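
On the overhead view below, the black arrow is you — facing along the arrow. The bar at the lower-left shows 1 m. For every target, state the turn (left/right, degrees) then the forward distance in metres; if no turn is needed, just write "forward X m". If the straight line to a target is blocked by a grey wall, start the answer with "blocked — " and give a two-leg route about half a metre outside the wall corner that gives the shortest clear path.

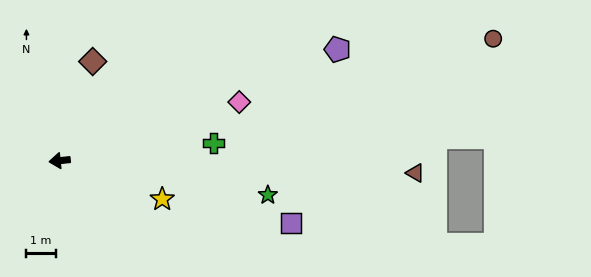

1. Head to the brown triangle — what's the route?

turn left 172°, forward 12.2 m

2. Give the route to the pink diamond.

turn right 168°, forward 6.5 m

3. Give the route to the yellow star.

turn left 154°, forward 3.8 m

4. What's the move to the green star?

turn left 165°, forward 7.2 m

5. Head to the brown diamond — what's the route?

turn right 114°, forward 3.6 m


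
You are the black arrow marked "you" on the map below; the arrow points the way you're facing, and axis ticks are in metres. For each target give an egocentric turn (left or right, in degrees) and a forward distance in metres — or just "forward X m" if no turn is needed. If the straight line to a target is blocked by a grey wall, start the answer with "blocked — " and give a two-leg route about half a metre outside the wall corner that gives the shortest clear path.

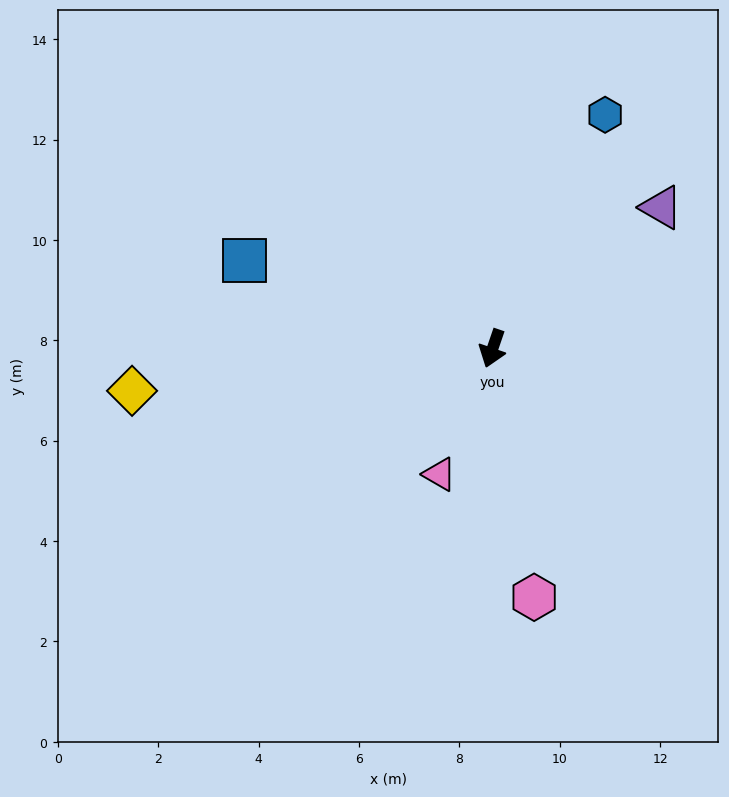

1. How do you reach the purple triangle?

turn left 149°, forward 4.4 m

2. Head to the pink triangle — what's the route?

turn right 4°, forward 2.7 m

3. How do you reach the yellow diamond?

turn right 64°, forward 7.2 m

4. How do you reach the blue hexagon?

turn left 173°, forward 5.2 m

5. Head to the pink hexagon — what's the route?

turn left 28°, forward 5.0 m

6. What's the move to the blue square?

turn right 91°, forward 5.2 m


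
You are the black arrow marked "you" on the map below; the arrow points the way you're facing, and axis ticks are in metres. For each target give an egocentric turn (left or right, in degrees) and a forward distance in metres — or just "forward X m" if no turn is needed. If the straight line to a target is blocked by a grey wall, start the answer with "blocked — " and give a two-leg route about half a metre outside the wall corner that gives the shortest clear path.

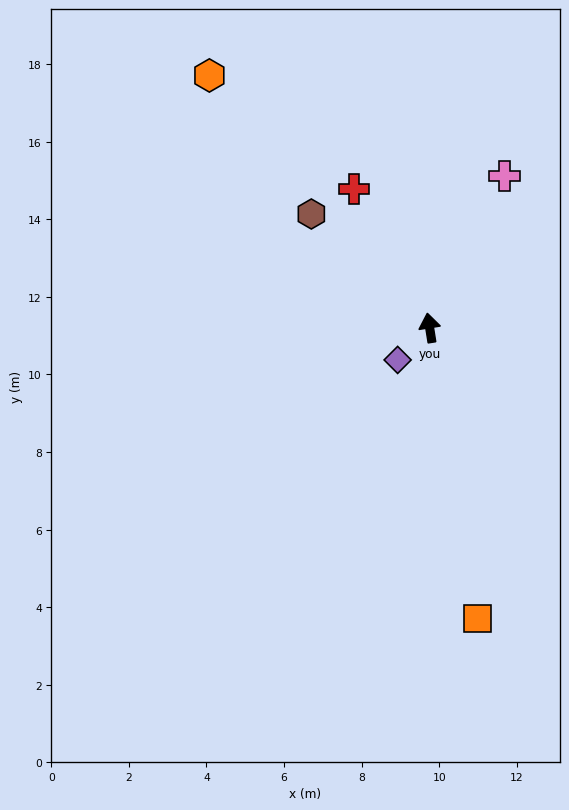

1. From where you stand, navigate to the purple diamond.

turn left 126°, forward 1.2 m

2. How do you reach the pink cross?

turn right 35°, forward 4.4 m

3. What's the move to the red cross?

turn left 19°, forward 4.1 m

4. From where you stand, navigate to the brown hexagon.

turn left 37°, forward 4.2 m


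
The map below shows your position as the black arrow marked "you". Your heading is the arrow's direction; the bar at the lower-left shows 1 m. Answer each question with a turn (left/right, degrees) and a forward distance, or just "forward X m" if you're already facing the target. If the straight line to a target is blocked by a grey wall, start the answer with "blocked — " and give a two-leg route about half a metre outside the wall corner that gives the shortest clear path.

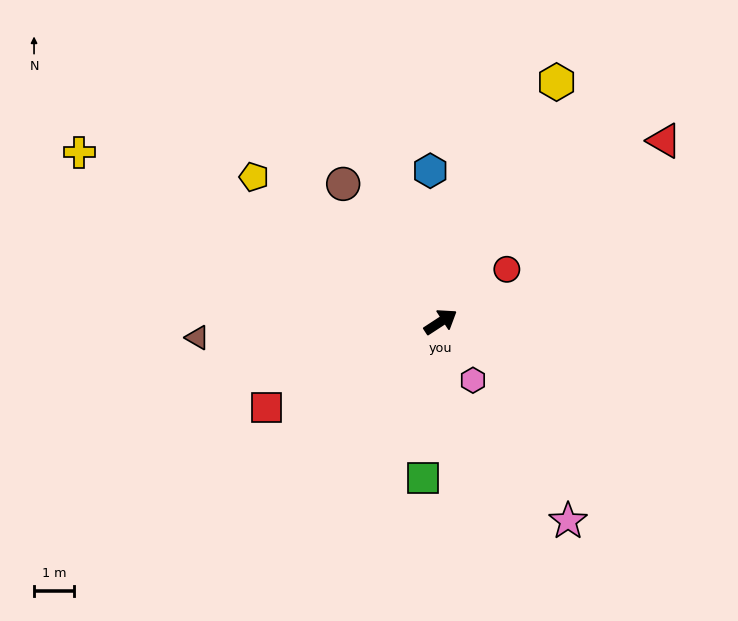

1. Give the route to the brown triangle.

turn left 151°, forward 6.1 m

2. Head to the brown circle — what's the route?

turn left 92°, forward 4.2 m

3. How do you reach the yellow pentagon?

turn left 109°, forward 5.9 m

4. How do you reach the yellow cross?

turn left 122°, forward 10.0 m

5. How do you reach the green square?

turn right 130°, forward 3.9 m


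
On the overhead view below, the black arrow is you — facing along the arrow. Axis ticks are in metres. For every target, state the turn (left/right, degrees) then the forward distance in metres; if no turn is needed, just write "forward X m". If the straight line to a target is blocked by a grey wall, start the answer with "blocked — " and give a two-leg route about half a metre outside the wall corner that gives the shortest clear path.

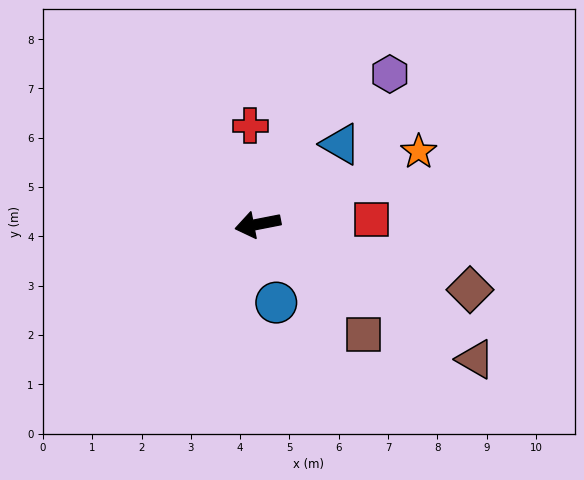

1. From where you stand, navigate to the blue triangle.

turn right 147°, forward 2.3 m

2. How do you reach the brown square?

turn left 123°, forward 3.1 m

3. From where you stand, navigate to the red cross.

turn right 97°, forward 2.0 m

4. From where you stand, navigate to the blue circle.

turn left 92°, forward 1.6 m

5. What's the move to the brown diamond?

turn left 152°, forward 4.5 m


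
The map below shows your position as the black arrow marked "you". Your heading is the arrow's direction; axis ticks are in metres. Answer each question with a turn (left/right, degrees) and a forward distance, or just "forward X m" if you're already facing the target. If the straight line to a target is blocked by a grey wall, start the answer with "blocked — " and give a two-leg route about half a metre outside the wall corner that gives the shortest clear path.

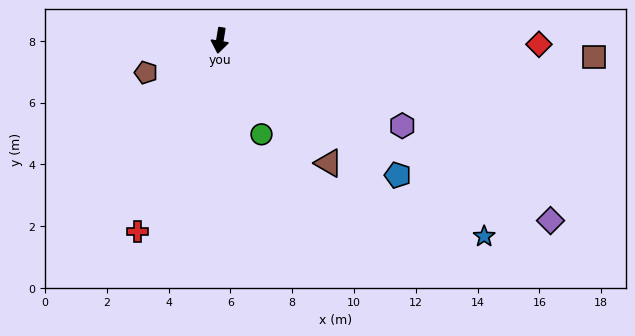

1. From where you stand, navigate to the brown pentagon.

turn right 57°, forward 2.6 m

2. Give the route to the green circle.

turn left 33°, forward 3.3 m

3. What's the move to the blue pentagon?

turn left 62°, forward 7.2 m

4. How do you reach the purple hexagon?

turn left 74°, forward 6.5 m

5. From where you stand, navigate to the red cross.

turn right 14°, forward 6.7 m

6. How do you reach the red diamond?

turn left 98°, forward 10.3 m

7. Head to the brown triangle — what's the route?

turn left 51°, forward 5.3 m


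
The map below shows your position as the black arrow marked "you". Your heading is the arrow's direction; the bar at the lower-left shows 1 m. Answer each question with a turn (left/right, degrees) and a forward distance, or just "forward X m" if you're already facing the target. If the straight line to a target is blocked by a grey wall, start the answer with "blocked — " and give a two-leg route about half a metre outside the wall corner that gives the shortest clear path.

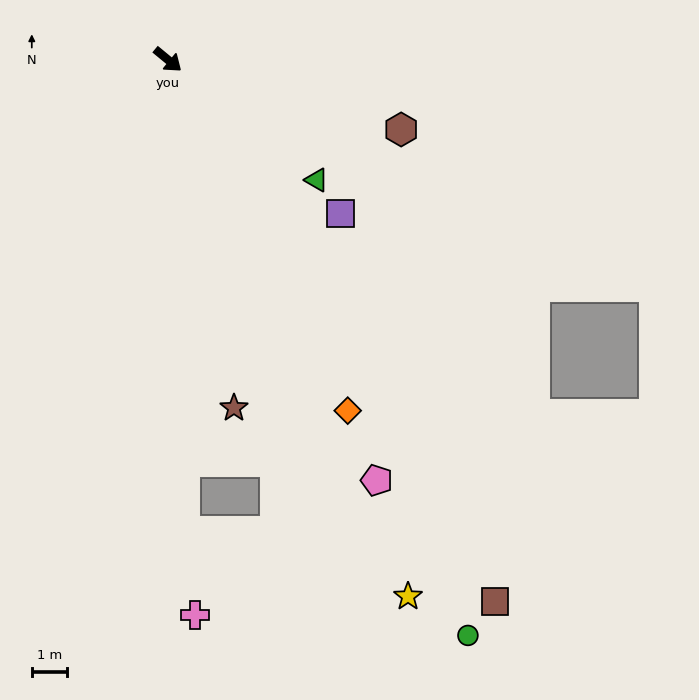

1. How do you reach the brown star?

turn right 40°, forward 10.0 m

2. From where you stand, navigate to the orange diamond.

turn right 23°, forward 11.1 m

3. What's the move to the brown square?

turn right 19°, forward 17.8 m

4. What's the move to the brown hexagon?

turn left 23°, forward 6.8 m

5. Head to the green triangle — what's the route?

forward 5.4 m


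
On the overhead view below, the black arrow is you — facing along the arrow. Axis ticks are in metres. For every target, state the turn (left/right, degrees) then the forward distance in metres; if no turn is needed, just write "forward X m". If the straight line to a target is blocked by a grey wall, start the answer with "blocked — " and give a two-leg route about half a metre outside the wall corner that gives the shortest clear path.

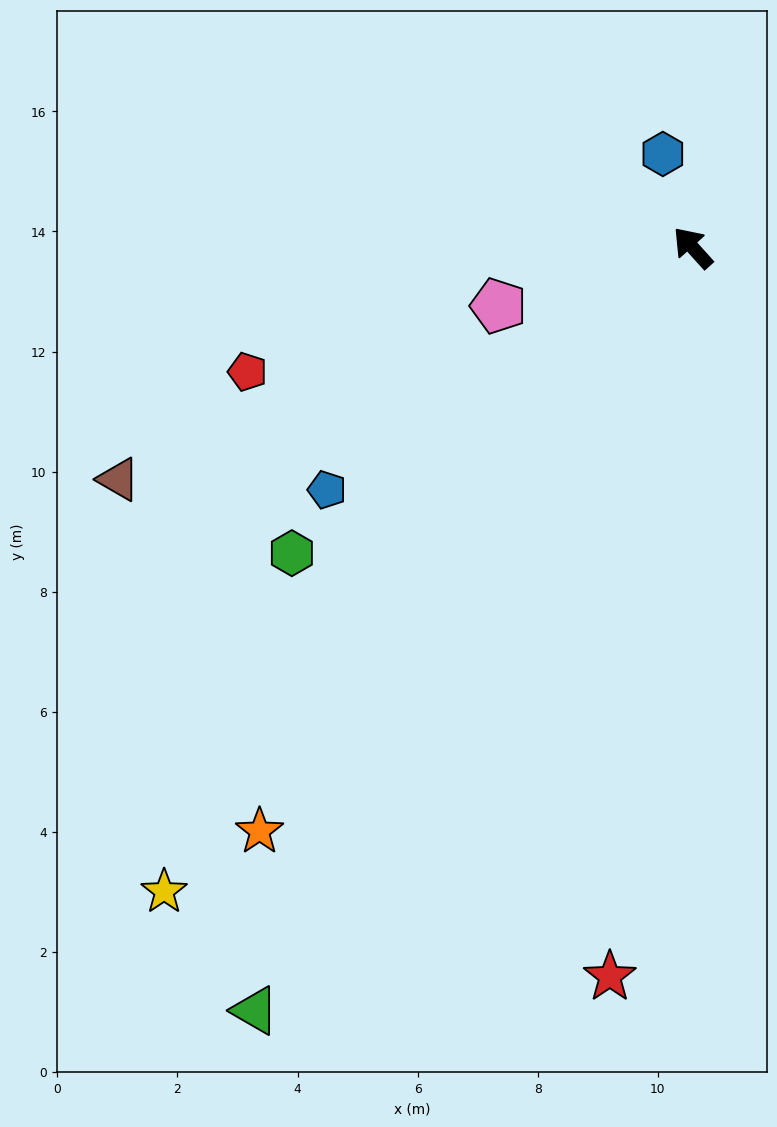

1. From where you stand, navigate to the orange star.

turn left 101°, forward 12.1 m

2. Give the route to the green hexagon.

turn left 85°, forward 8.4 m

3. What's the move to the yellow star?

turn left 99°, forward 13.9 m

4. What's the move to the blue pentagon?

turn left 82°, forward 7.3 m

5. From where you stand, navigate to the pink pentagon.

turn left 65°, forward 3.4 m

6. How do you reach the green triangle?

turn left 108°, forward 14.6 m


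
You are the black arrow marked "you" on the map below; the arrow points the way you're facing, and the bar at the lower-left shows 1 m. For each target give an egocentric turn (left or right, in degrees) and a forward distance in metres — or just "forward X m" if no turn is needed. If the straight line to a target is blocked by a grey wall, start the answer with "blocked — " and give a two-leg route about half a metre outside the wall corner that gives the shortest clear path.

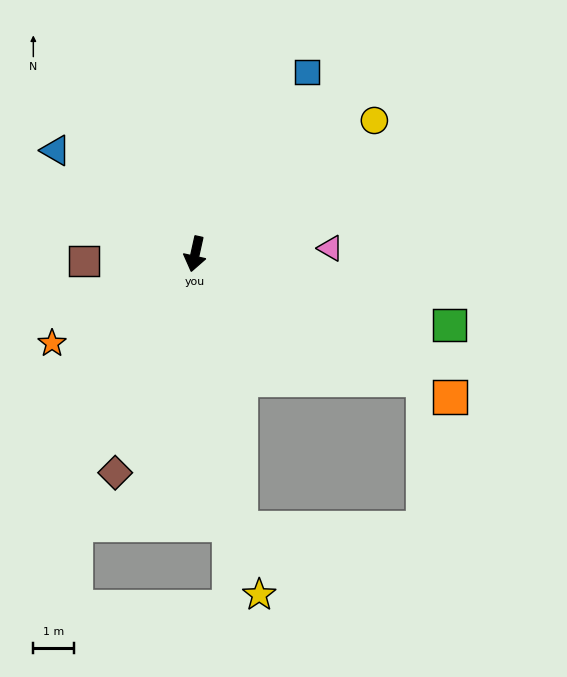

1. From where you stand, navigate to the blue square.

turn left 161°, forward 5.2 m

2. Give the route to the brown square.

turn right 74°, forward 2.7 m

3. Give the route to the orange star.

turn right 46°, forward 4.1 m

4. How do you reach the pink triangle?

turn left 105°, forward 3.3 m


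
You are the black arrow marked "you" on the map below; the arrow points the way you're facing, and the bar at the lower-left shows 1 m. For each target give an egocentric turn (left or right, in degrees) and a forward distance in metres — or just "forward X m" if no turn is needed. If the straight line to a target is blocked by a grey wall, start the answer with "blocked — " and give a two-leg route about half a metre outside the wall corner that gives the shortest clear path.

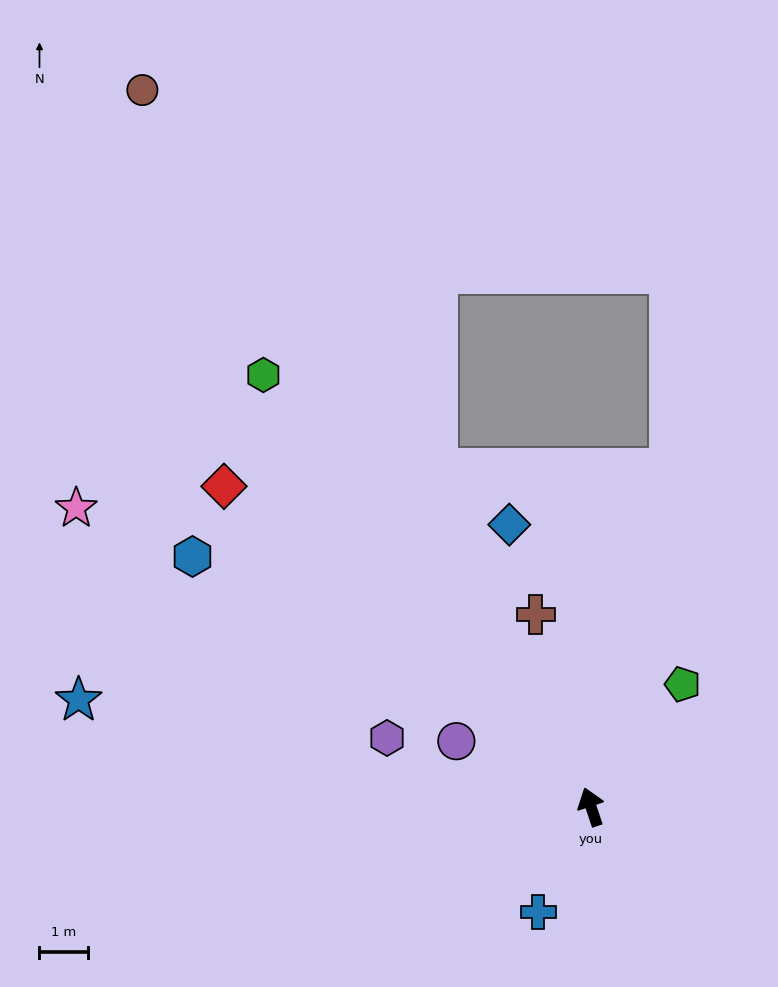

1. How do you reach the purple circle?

turn left 46°, forward 3.1 m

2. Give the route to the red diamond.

turn left 30°, forward 10.1 m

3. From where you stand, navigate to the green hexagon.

turn left 19°, forward 11.2 m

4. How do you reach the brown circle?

turn left 14°, forward 17.4 m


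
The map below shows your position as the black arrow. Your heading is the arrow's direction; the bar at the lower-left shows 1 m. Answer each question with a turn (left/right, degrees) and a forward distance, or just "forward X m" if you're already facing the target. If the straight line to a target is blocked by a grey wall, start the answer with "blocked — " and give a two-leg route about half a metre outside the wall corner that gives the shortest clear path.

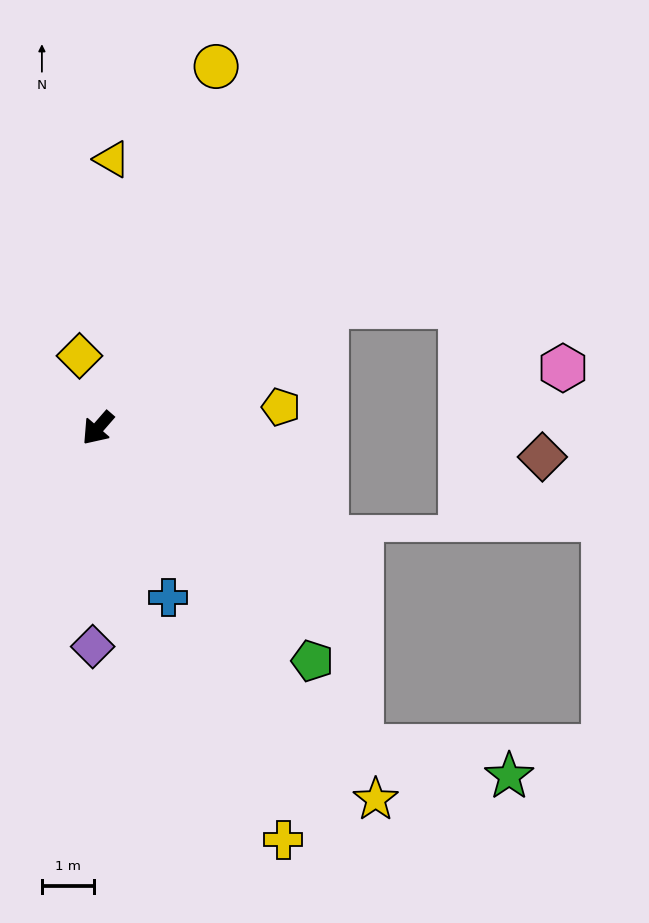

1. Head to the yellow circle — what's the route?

turn right 157°, forward 7.3 m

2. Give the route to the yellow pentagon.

turn left 138°, forward 3.6 m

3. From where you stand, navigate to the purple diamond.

turn left 40°, forward 4.2 m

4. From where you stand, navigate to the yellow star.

turn left 78°, forward 8.9 m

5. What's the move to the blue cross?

turn left 64°, forward 3.5 m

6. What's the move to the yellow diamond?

turn right 125°, forward 1.4 m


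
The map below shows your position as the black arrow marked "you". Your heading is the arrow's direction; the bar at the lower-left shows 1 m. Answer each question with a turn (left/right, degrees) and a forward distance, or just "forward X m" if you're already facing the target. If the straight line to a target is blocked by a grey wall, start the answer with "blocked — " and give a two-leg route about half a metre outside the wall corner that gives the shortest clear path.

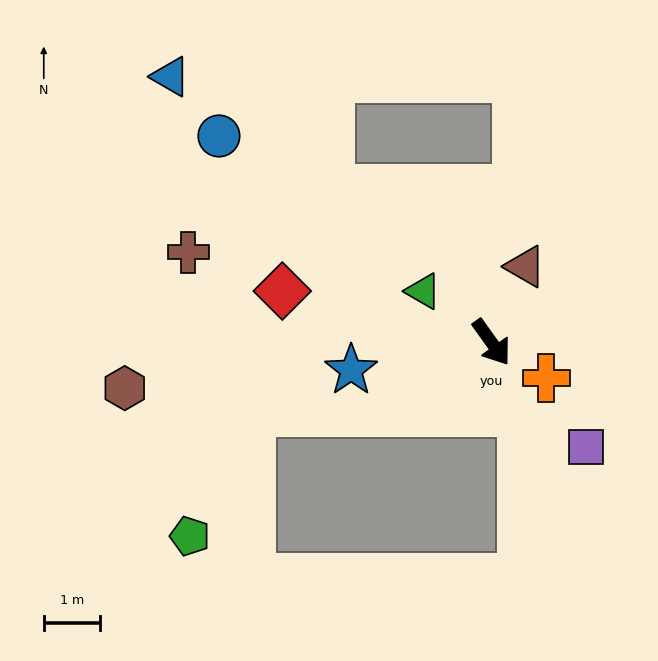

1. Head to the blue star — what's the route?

turn right 114°, forward 2.6 m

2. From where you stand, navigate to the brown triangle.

turn left 120°, forward 1.5 m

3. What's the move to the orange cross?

turn left 21°, forward 1.2 m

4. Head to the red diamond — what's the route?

turn right 139°, forward 3.8 m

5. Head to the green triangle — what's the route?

turn right 162°, forward 1.5 m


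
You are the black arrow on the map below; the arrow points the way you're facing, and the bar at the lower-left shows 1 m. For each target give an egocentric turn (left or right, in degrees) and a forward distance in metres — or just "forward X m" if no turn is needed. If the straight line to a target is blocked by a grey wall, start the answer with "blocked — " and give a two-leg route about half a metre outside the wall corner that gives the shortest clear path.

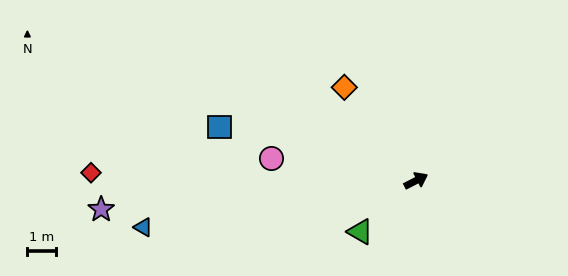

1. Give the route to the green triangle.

turn right 165°, forward 2.7 m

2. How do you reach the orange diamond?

turn left 100°, forward 4.2 m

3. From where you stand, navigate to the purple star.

turn left 158°, forward 11.2 m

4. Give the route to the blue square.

turn left 137°, forward 7.2 m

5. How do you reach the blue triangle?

turn left 162°, forward 9.8 m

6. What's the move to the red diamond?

turn left 151°, forward 11.5 m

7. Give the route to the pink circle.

turn left 144°, forward 5.2 m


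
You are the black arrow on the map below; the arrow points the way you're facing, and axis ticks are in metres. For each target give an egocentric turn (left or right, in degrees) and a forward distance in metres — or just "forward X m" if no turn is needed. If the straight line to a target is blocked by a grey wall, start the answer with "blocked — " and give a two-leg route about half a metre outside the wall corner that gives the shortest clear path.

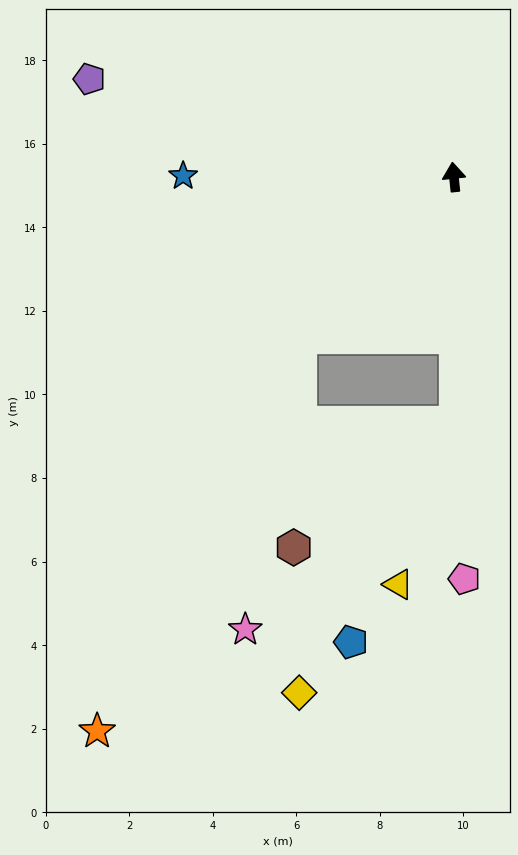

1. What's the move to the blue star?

turn left 84°, forward 6.5 m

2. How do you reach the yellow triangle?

blocked — turn left 175°, forward 5.9 m, then turn right 21°, forward 4.1 m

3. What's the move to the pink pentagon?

turn left 176°, forward 9.6 m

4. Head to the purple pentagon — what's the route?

turn left 69°, forward 9.0 m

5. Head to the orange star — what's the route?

blocked — turn left 130°, forward 5.3 m, then turn left 17°, forward 10.6 m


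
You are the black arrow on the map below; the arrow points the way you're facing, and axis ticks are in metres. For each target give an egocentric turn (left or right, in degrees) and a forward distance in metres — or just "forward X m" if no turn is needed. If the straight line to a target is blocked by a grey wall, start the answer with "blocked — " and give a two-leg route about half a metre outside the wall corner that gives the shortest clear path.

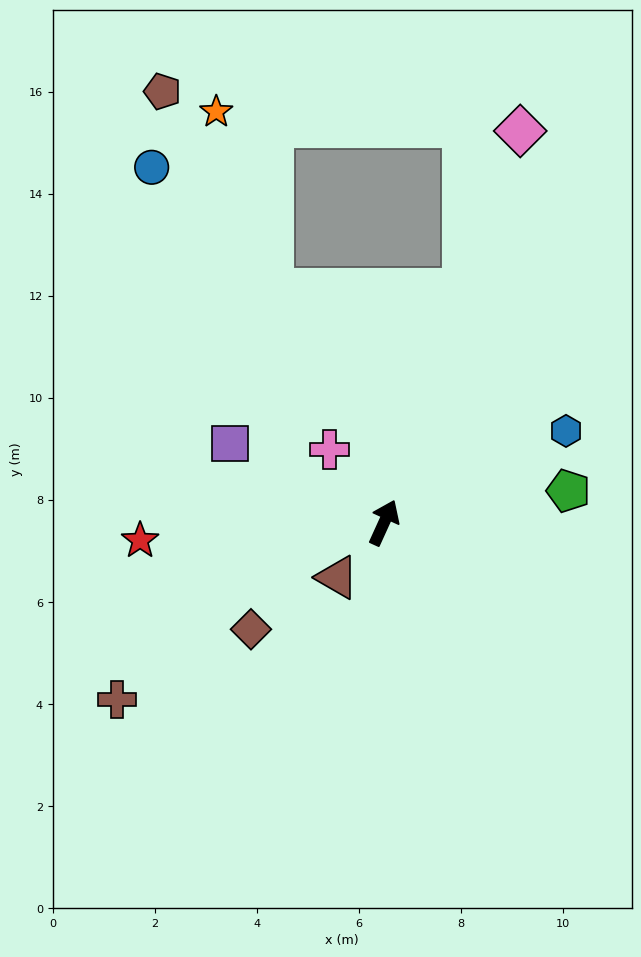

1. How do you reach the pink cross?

turn left 61°, forward 1.8 m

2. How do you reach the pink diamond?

turn left 5°, forward 8.1 m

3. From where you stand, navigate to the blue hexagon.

turn right 39°, forward 4.0 m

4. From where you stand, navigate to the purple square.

turn left 87°, forward 3.4 m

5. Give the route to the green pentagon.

turn right 56°, forward 3.7 m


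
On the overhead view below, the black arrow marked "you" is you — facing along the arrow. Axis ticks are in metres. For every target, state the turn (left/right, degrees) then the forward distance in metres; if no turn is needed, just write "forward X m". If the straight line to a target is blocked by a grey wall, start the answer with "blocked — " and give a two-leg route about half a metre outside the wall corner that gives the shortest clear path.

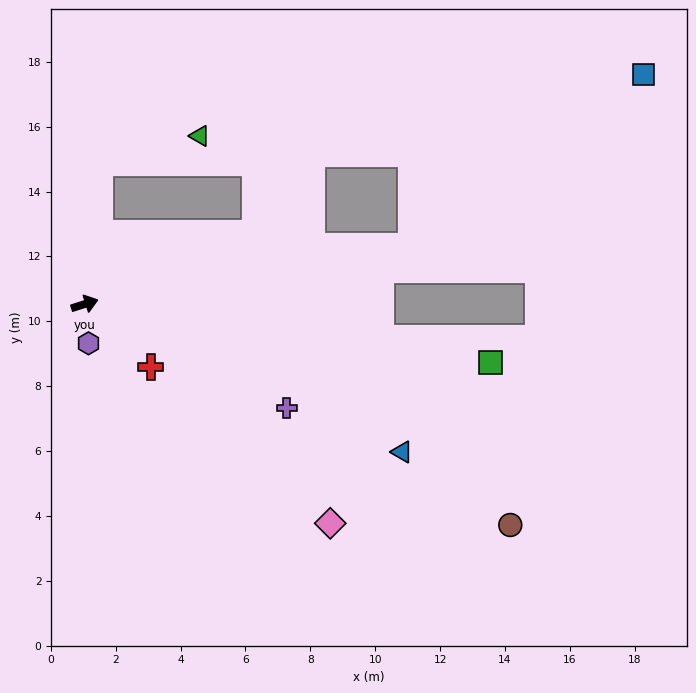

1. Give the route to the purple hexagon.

turn right 102°, forward 1.2 m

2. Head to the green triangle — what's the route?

blocked — turn left 66°, forward 4.4 m, then turn right 69°, forward 3.2 m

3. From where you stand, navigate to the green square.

turn right 26°, forward 12.6 m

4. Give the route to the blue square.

blocked — turn right 8°, forward 10.2 m, then turn left 27°, forward 8.9 m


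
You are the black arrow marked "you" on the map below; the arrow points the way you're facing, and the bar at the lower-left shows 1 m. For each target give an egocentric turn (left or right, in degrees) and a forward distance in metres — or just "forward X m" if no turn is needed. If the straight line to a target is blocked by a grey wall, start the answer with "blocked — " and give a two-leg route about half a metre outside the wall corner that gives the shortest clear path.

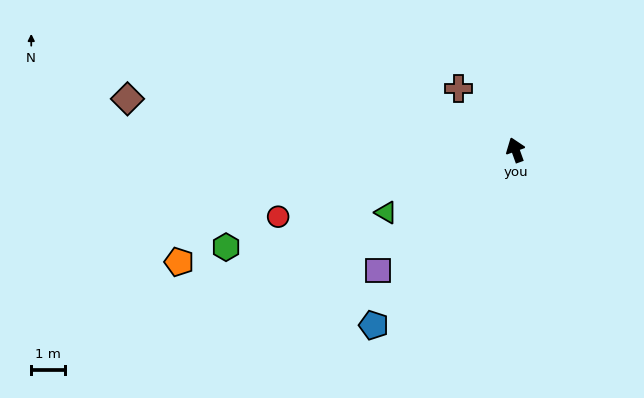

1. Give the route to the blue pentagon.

turn left 121°, forward 6.6 m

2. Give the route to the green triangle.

turn left 96°, forward 4.2 m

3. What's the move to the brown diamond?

turn left 63°, forward 11.4 m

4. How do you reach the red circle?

turn left 86°, forward 7.2 m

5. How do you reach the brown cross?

turn left 23°, forward 2.4 m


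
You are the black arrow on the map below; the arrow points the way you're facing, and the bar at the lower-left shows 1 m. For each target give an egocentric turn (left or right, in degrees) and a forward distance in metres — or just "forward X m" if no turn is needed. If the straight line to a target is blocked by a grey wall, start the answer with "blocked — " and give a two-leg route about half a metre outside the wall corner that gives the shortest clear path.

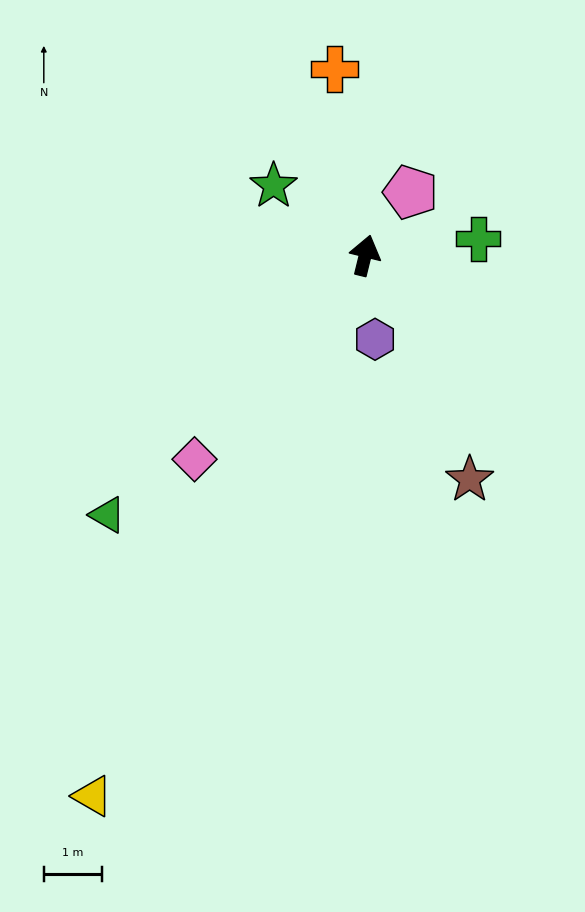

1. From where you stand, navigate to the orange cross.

turn left 23°, forward 3.2 m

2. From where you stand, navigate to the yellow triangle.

turn left 167°, forward 10.4 m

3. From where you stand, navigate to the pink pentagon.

turn right 22°, forward 1.3 m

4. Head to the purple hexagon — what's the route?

turn right 160°, forward 1.5 m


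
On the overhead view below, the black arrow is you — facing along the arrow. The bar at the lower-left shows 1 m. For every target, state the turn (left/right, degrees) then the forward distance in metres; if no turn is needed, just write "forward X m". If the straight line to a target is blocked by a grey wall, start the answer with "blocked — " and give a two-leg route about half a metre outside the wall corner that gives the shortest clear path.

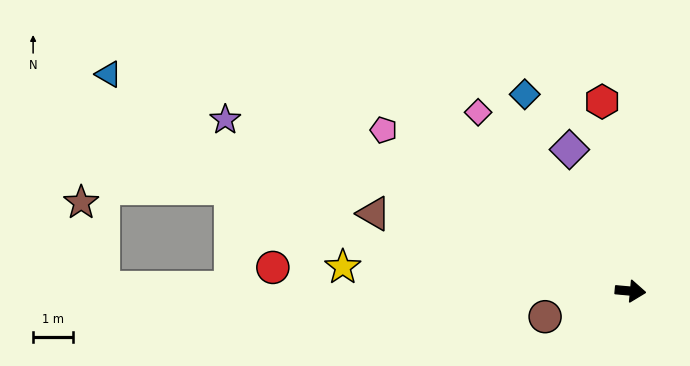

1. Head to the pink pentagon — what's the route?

turn left 152°, forward 7.4 m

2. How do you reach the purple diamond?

turn left 119°, forward 3.9 m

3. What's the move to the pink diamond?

turn left 136°, forward 5.9 m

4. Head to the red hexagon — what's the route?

turn left 104°, forward 4.8 m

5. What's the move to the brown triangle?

turn left 168°, forward 6.7 m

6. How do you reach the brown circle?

turn right 158°, forward 2.2 m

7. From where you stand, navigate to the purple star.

turn left 162°, forward 11.0 m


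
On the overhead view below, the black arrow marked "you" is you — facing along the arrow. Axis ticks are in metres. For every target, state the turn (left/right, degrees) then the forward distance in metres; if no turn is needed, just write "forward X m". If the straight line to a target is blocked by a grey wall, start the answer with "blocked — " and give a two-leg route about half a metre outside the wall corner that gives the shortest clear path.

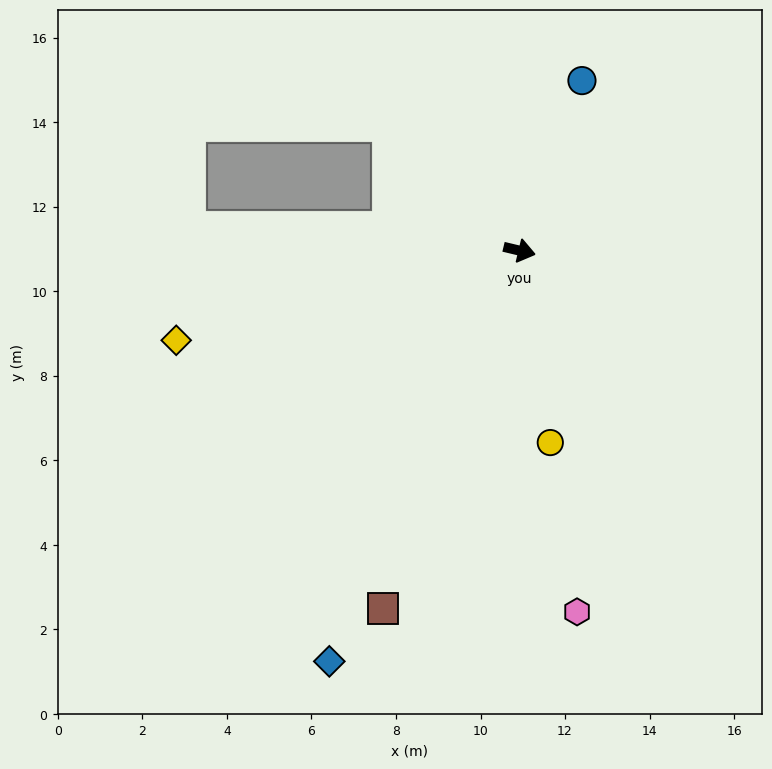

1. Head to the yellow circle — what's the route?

turn right 67°, forward 4.6 m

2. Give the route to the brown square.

turn right 97°, forward 9.1 m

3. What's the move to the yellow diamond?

turn right 152°, forward 8.4 m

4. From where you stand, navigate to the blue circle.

turn left 83°, forward 4.3 m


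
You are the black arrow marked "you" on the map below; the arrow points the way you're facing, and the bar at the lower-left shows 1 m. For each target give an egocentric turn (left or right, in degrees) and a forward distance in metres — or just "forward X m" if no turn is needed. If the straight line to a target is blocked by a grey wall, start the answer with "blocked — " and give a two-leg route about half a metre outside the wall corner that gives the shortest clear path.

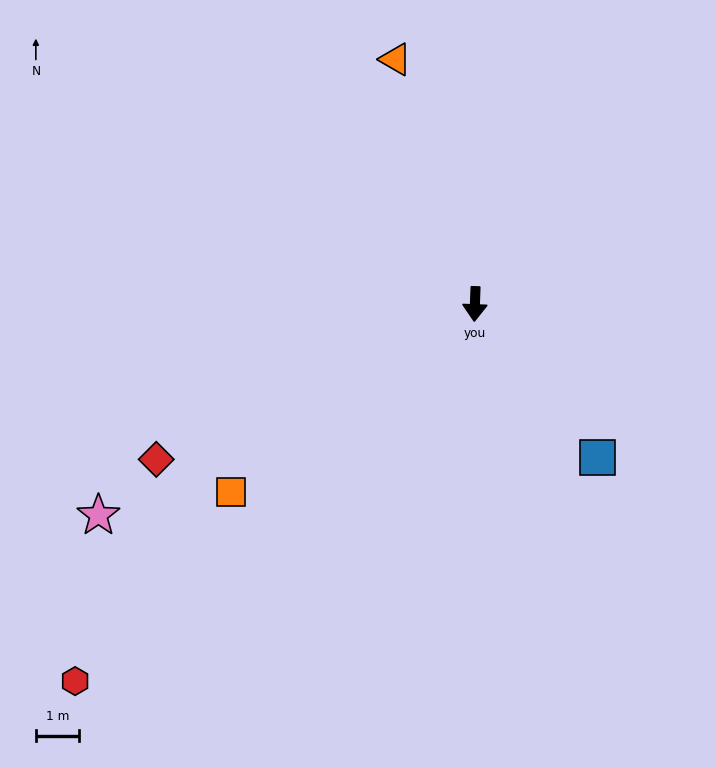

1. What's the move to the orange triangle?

turn right 160°, forward 5.9 m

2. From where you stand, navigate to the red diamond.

turn right 62°, forward 8.1 m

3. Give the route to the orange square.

turn right 50°, forward 7.1 m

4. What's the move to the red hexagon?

turn right 45°, forward 12.6 m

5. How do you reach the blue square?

turn left 41°, forward 4.5 m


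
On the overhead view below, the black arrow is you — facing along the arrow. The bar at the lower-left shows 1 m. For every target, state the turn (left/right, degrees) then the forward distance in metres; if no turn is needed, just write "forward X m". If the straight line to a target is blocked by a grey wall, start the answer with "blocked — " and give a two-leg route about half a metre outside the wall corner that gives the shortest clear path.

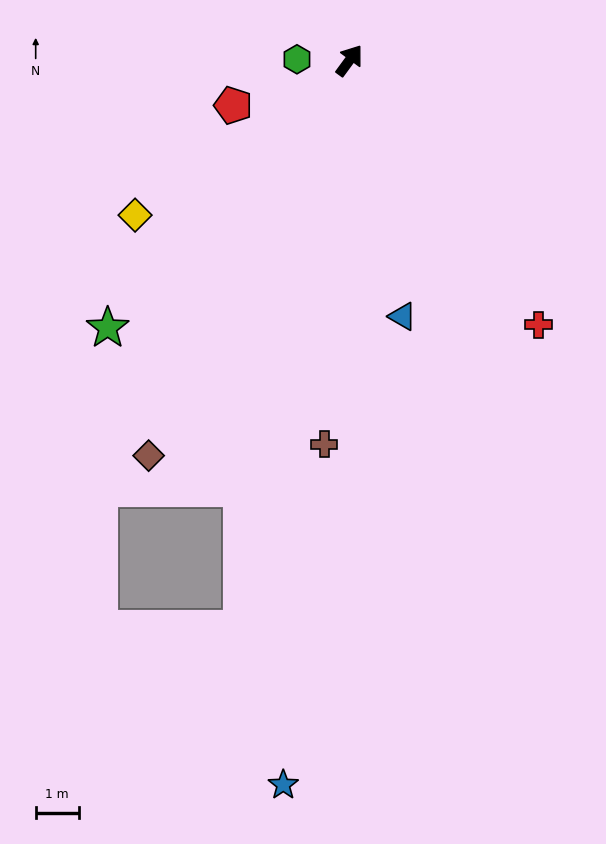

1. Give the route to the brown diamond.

turn right 171°, forward 10.3 m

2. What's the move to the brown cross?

turn right 148°, forward 8.9 m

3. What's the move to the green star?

turn left 174°, forward 8.4 m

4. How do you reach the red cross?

turn right 108°, forward 7.5 m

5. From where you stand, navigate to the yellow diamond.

turn left 162°, forward 6.1 m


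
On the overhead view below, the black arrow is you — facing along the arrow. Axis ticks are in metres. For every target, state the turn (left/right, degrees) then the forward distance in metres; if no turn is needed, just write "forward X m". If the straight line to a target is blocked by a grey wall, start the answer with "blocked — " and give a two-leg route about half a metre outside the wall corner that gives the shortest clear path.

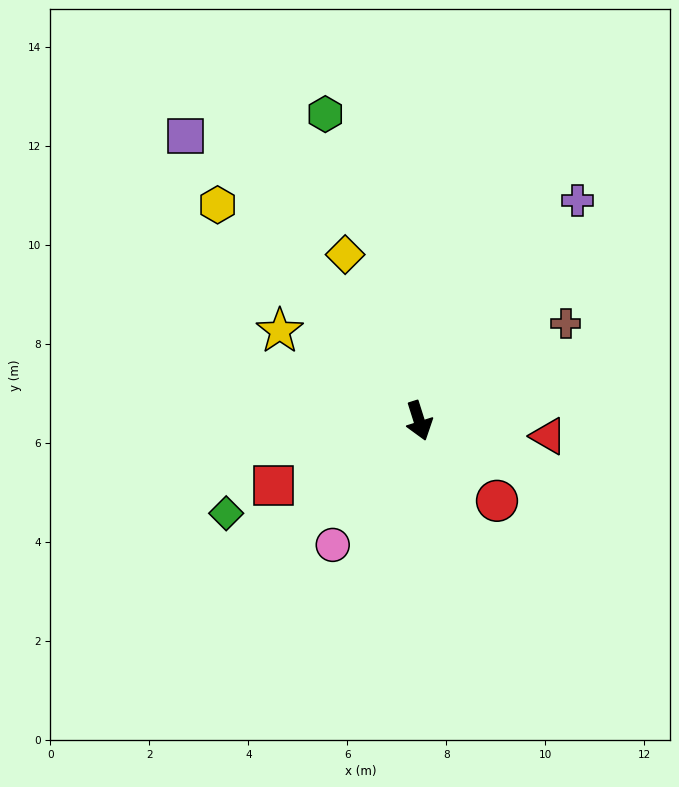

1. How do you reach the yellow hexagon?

turn right 155°, forward 6.0 m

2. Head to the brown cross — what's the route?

turn left 106°, forward 3.6 m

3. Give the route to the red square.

turn right 83°, forward 3.2 m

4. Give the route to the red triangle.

turn left 66°, forward 2.6 m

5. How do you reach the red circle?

turn left 27°, forward 2.3 m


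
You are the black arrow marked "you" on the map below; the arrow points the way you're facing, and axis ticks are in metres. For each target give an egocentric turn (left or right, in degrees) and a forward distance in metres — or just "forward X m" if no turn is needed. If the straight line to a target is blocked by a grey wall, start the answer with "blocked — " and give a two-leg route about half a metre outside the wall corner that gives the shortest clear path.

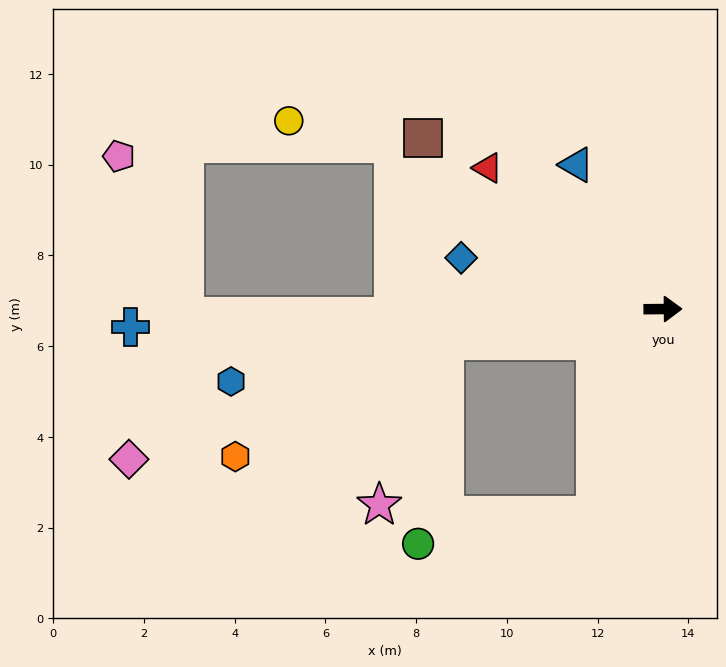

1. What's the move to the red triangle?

turn left 141°, forward 5.0 m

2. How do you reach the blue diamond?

turn left 165°, forward 4.6 m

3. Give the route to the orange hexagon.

blocked — turn right 172°, forward 4.9 m, then turn left 21°, forward 5.3 m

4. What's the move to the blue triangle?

turn left 120°, forward 3.7 m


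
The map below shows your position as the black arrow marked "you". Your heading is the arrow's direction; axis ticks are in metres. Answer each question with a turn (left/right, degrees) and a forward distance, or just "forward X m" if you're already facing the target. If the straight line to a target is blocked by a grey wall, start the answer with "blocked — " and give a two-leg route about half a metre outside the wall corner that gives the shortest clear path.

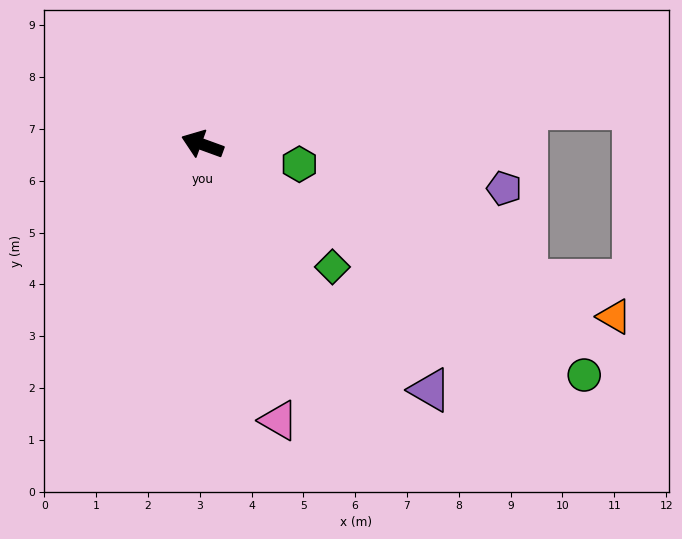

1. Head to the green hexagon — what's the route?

turn right 172°, forward 1.9 m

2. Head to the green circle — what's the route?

turn left 169°, forward 8.6 m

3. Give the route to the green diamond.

turn left 157°, forward 3.4 m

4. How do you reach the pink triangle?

turn left 125°, forward 5.5 m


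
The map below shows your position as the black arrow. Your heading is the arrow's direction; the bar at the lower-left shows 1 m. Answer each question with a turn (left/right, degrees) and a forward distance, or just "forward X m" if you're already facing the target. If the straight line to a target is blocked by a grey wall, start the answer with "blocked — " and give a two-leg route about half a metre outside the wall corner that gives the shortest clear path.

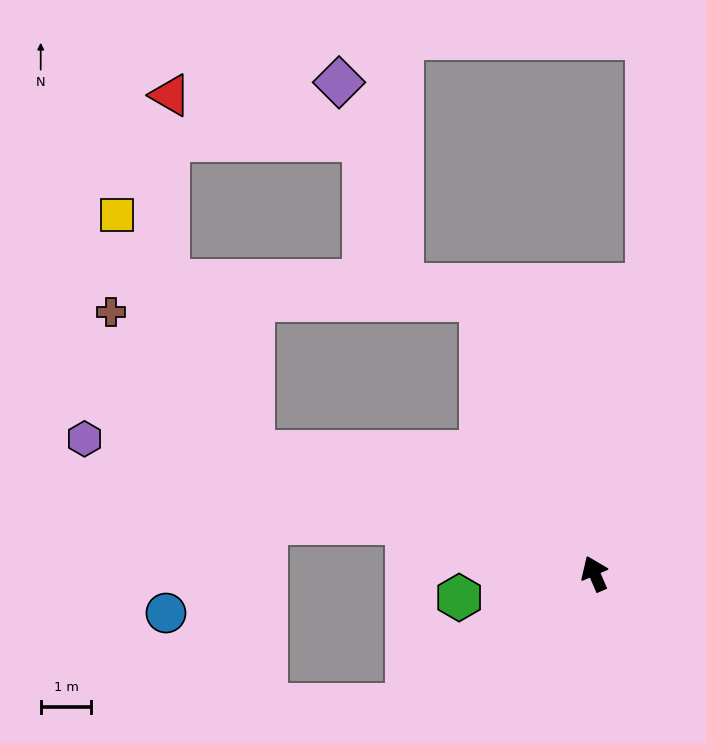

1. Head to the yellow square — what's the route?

blocked — turn left 47°, forward 7.2 m, then turn right 40°, forward 5.4 m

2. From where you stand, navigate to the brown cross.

blocked — turn left 47°, forward 7.2 m, then turn right 25°, forward 3.9 m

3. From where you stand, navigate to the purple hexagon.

turn left 52°, forward 10.4 m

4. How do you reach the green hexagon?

turn left 77°, forward 2.7 m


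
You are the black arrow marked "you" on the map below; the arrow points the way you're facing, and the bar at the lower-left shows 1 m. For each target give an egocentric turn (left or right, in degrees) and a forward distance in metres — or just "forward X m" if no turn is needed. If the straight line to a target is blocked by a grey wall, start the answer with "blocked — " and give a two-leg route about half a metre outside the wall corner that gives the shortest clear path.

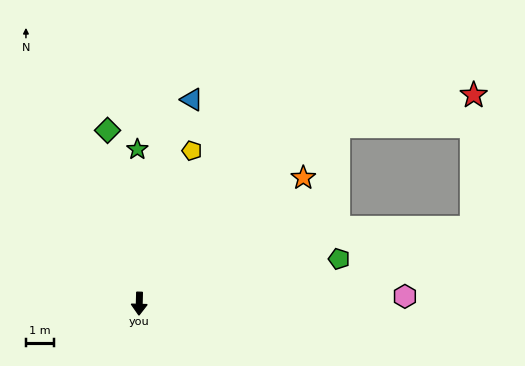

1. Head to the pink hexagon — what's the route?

turn left 93°, forward 9.4 m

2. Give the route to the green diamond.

turn right 168°, forward 6.2 m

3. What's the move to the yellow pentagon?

turn left 163°, forward 5.7 m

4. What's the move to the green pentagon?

turn left 104°, forward 7.2 m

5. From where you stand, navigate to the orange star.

turn left 129°, forward 7.3 m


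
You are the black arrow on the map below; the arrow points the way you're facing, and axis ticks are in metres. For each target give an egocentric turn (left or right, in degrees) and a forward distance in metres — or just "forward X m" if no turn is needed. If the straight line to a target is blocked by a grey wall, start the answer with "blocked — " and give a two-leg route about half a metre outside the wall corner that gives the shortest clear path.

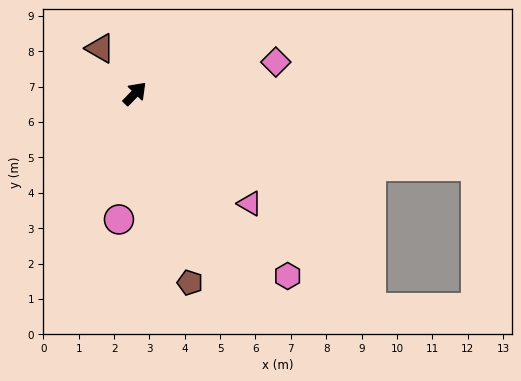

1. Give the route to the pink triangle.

turn right 90°, forward 4.5 m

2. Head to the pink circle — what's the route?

turn right 143°, forward 3.6 m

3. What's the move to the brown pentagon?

turn right 120°, forward 5.6 m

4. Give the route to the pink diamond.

turn right 33°, forward 4.1 m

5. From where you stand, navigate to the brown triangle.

turn left 82°, forward 1.6 m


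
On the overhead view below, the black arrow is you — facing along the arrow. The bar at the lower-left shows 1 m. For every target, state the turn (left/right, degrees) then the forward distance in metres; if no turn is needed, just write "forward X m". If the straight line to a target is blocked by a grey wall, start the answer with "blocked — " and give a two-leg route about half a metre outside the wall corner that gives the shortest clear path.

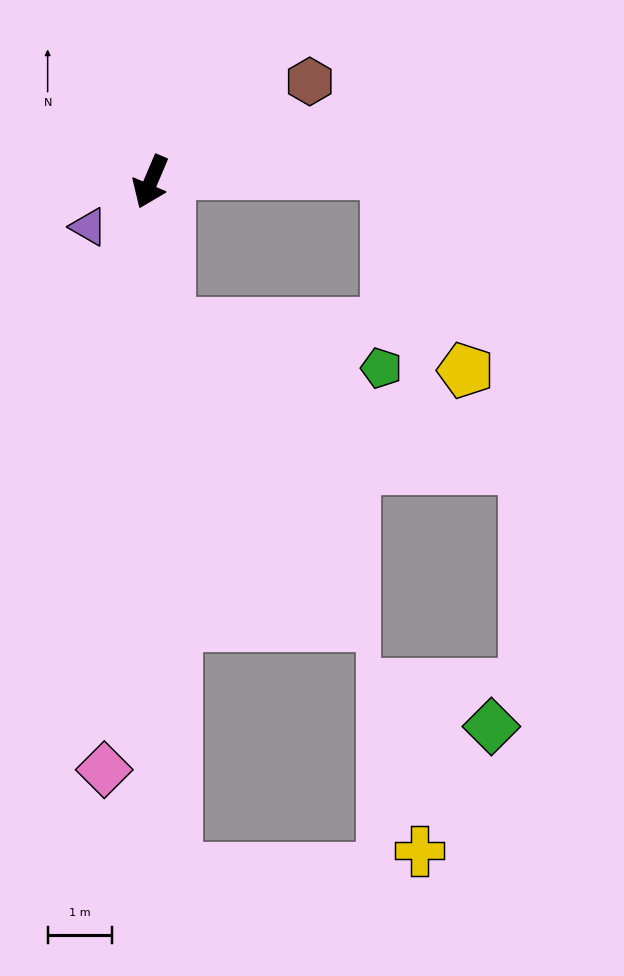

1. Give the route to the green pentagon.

blocked — turn left 30°, forward 2.2 m, then turn left 72°, forward 3.4 m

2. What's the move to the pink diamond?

turn left 19°, forward 9.2 m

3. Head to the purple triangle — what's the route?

turn right 31°, forward 1.2 m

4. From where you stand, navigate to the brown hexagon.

turn left 145°, forward 2.9 m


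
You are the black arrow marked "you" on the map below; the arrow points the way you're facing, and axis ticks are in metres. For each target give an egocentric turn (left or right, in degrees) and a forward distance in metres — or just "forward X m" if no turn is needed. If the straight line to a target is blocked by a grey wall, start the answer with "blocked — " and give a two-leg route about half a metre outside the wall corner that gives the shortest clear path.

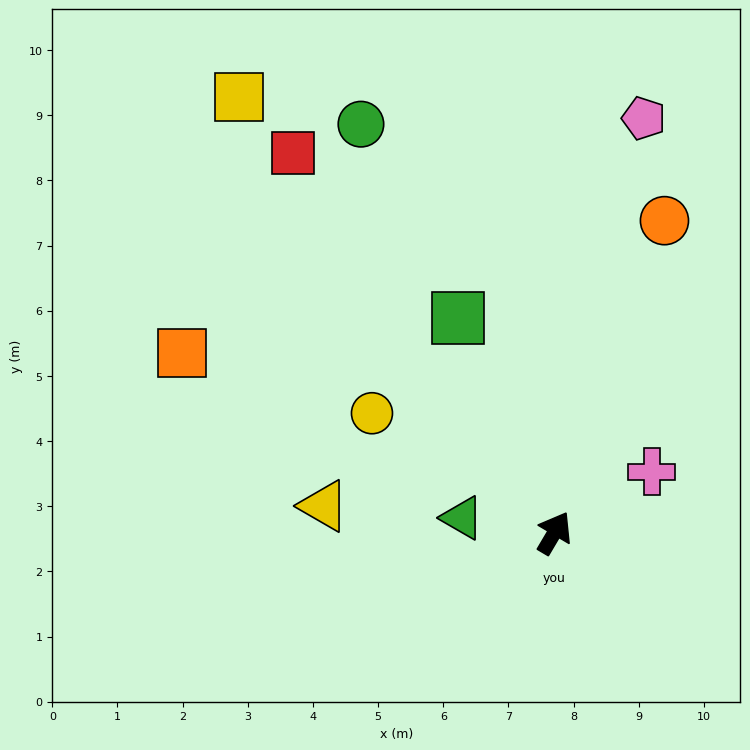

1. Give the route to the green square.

turn left 55°, forward 3.6 m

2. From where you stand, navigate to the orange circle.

turn left 11°, forward 5.1 m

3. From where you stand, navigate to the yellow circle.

turn left 87°, forward 3.3 m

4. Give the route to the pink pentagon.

turn left 18°, forward 6.5 m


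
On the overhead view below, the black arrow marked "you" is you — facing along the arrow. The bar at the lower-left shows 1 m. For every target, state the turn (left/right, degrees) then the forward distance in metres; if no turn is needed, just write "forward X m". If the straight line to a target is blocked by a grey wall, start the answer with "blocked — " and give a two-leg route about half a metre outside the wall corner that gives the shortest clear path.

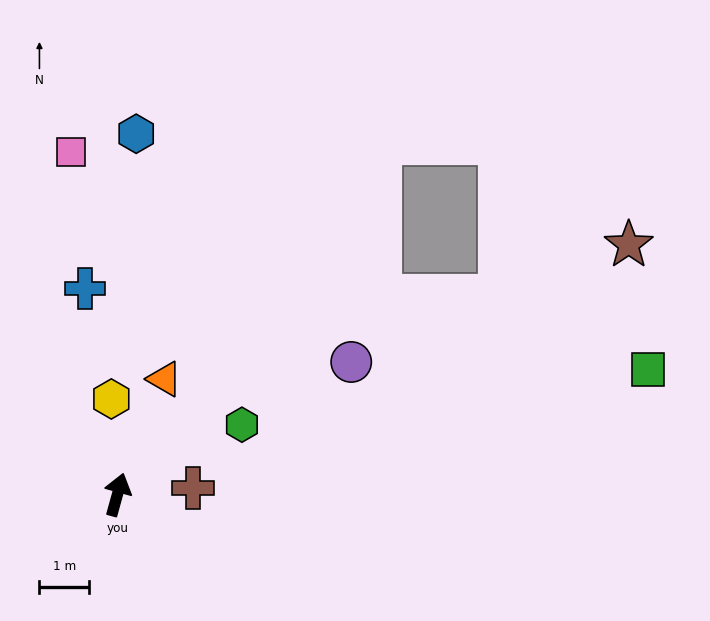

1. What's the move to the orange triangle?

turn right 7°, forward 2.5 m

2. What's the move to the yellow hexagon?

turn left 19°, forward 1.9 m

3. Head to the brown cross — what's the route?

turn right 69°, forward 1.5 m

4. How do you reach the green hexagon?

turn right 45°, forward 2.9 m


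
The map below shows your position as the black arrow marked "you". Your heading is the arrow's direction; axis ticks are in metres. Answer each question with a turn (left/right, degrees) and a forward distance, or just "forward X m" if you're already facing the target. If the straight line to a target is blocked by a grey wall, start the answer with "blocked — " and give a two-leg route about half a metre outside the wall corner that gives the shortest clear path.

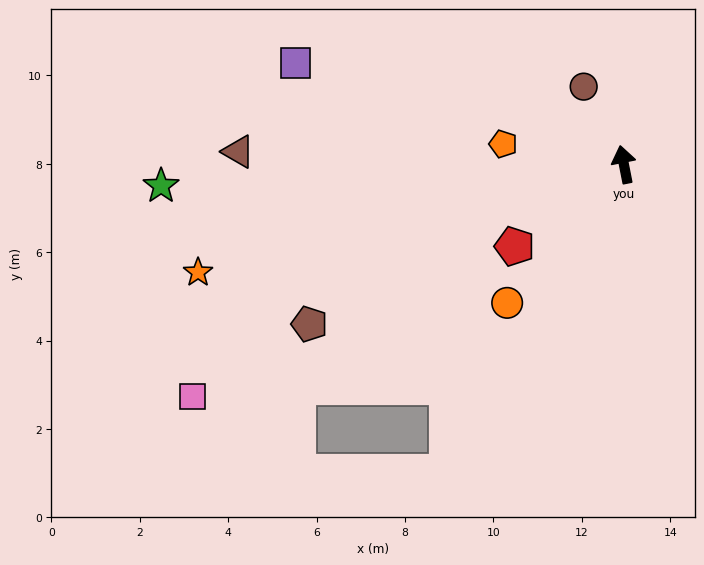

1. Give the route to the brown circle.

turn left 16°, forward 2.0 m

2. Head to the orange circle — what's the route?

turn left 129°, forward 4.1 m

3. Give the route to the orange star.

turn left 93°, forward 9.9 m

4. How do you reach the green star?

turn left 82°, forward 10.5 m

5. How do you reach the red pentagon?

turn left 116°, forward 3.1 m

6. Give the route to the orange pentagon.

turn left 69°, forward 2.8 m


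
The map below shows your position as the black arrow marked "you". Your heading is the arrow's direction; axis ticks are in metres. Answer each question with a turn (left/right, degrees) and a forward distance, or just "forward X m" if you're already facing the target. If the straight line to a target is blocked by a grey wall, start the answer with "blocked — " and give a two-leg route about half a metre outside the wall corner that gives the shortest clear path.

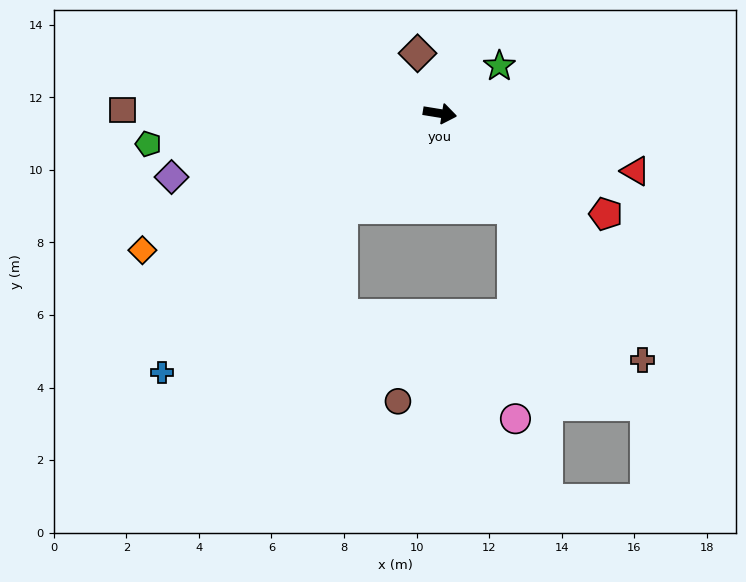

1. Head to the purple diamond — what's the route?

turn right 157°, forward 7.6 m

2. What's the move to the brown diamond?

turn left 120°, forward 1.8 m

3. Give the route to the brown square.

turn right 171°, forward 8.7 m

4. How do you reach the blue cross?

turn right 128°, forward 10.5 m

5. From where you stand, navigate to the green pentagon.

turn right 165°, forward 8.1 m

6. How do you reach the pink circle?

blocked — turn right 44°, forward 3.3 m, then turn right 36°, forward 5.8 m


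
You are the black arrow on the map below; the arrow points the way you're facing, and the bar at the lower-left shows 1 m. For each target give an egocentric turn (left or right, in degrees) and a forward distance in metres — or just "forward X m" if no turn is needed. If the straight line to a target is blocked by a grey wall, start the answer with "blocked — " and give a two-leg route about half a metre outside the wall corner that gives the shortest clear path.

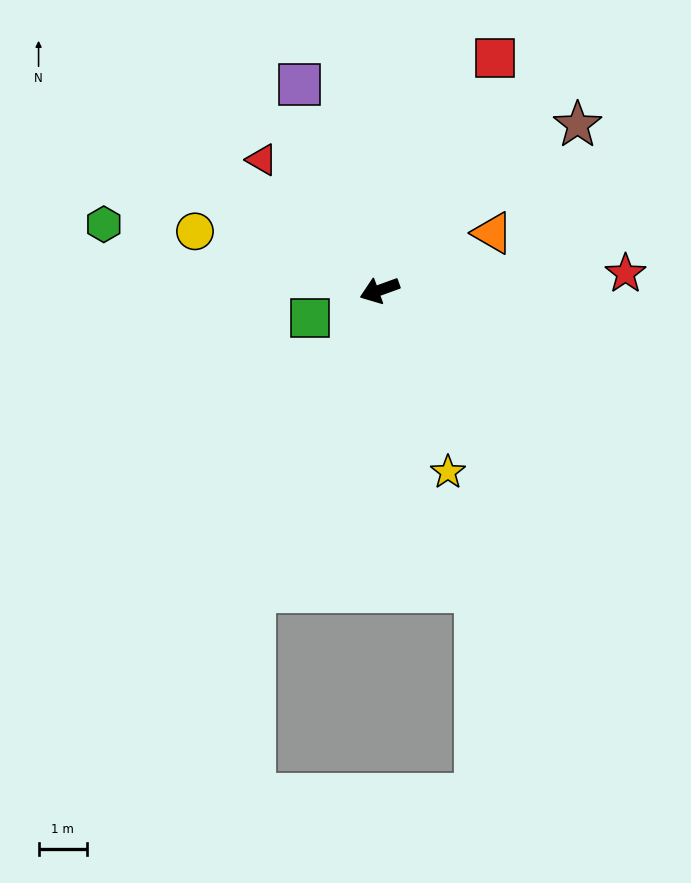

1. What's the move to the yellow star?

turn left 91°, forward 4.0 m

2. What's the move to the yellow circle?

turn right 38°, forward 4.0 m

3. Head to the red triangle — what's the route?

turn right 68°, forward 3.6 m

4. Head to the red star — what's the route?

turn left 164°, forward 5.1 m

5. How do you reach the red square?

turn right 136°, forward 5.4 m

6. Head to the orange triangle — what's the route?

turn right 173°, forward 2.6 m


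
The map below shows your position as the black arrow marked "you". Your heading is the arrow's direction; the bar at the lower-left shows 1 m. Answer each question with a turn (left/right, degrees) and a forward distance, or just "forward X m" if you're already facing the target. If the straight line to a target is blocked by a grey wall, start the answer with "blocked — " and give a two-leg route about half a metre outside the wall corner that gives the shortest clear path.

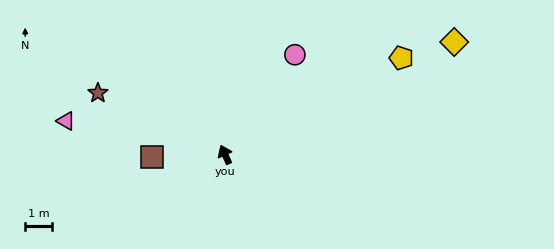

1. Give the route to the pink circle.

turn right 59°, forward 4.5 m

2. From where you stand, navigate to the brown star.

turn left 40°, forward 5.2 m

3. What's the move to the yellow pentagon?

turn right 85°, forward 7.5 m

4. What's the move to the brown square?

turn left 68°, forward 2.7 m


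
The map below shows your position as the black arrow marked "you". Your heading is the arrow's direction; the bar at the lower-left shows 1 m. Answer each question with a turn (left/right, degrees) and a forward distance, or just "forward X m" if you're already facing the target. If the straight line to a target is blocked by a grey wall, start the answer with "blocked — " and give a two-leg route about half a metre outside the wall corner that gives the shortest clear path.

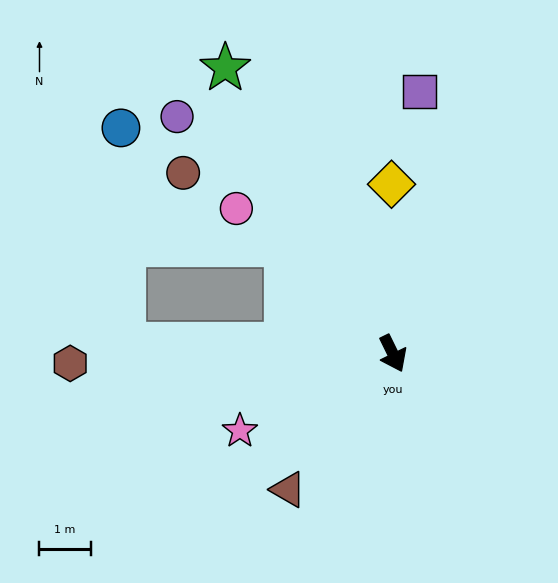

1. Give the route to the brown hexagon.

turn right 114°, forward 6.3 m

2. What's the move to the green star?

turn right 176°, forward 6.5 m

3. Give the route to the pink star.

turn right 89°, forward 3.4 m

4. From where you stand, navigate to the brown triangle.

turn right 64°, forward 3.4 m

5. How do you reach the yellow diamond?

turn left 154°, forward 3.3 m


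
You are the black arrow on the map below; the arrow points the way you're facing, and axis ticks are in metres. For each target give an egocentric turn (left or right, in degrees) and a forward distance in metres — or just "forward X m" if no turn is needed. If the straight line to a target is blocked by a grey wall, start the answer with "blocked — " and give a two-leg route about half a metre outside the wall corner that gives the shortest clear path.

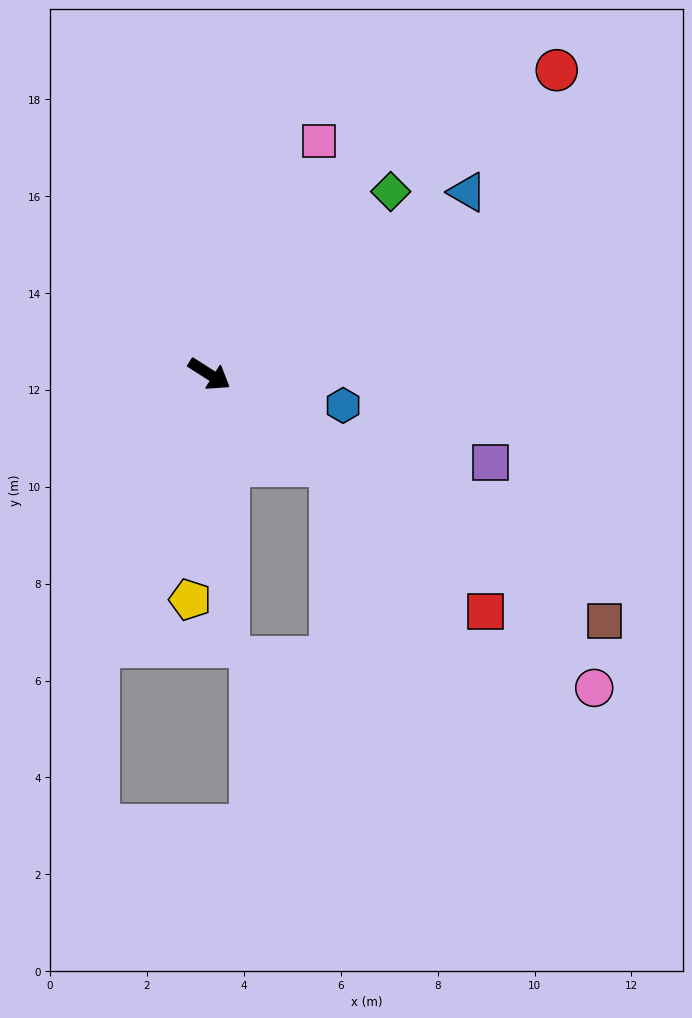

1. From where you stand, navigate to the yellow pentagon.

turn right 62°, forward 4.7 m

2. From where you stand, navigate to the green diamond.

turn left 78°, forward 5.3 m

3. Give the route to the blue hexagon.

turn left 19°, forward 2.8 m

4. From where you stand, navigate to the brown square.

forward 9.6 m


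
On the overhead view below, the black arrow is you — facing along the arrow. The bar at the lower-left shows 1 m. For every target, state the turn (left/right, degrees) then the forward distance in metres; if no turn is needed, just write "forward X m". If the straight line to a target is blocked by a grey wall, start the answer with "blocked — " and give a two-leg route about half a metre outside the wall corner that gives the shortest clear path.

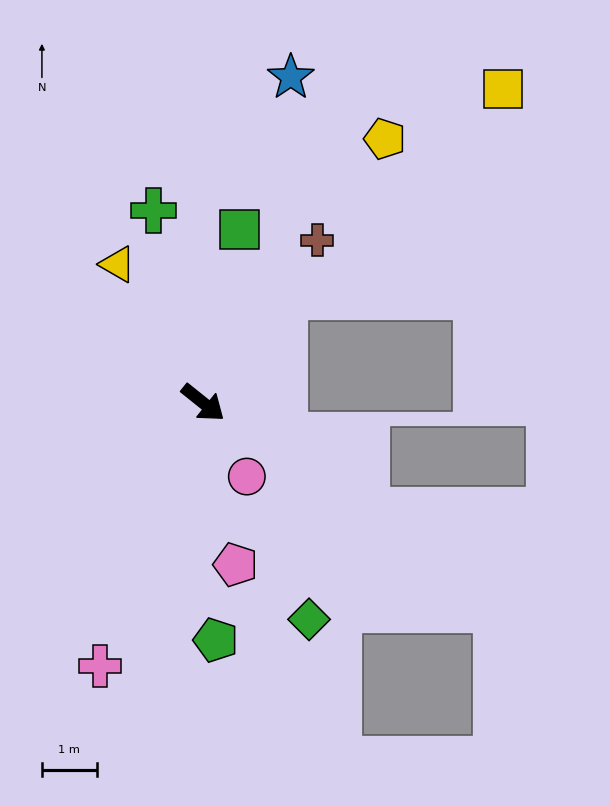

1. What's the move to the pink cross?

turn right 73°, forward 5.2 m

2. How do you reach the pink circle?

turn right 21°, forward 1.6 m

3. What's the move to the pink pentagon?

turn right 40°, forward 3.0 m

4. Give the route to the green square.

turn left 117°, forward 3.2 m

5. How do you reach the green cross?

turn left 143°, forward 3.6 m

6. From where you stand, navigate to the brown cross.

turn left 94°, forward 3.6 m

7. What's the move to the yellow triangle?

turn left 160°, forward 3.0 m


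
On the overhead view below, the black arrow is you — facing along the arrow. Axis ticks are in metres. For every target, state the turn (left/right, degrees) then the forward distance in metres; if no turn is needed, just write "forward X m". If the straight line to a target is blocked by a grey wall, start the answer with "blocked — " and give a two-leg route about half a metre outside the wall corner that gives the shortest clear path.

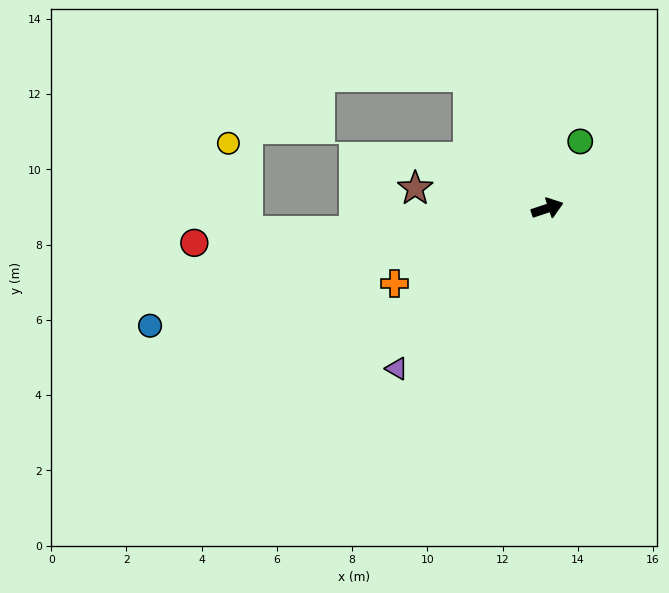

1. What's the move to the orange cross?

turn right 172°, forward 4.5 m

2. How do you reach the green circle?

turn left 45°, forward 2.0 m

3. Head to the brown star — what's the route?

turn left 153°, forward 3.6 m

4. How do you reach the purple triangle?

turn right 152°, forward 5.8 m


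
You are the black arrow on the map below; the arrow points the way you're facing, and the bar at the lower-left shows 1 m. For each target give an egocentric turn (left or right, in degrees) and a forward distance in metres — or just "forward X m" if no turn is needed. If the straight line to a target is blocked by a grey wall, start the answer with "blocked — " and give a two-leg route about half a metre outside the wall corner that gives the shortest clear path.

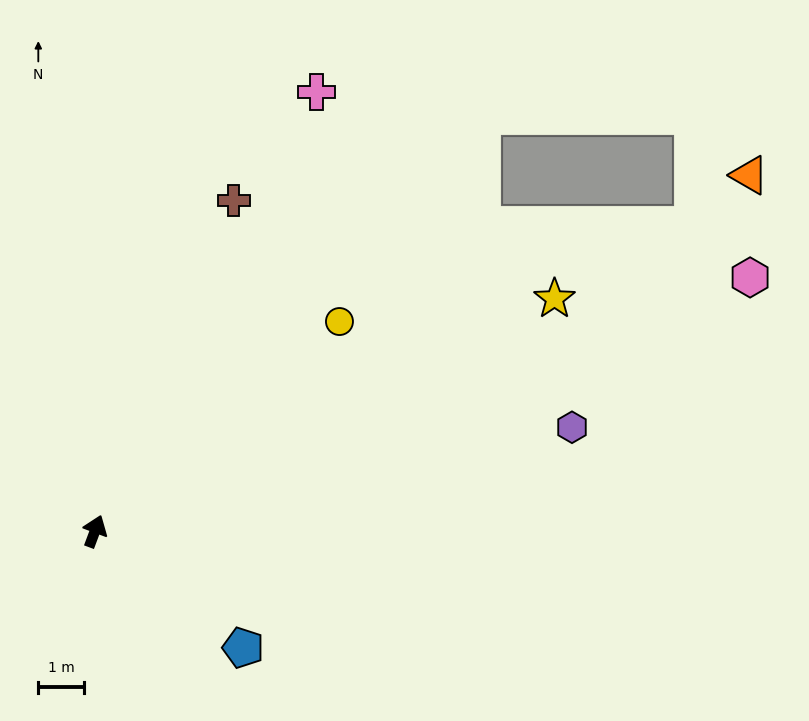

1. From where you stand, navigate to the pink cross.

turn right 6°, forward 10.9 m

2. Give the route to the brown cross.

turn right 2°, forward 7.9 m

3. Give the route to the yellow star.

turn right 43°, forward 11.4 m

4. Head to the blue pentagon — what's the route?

turn right 108°, forward 4.2 m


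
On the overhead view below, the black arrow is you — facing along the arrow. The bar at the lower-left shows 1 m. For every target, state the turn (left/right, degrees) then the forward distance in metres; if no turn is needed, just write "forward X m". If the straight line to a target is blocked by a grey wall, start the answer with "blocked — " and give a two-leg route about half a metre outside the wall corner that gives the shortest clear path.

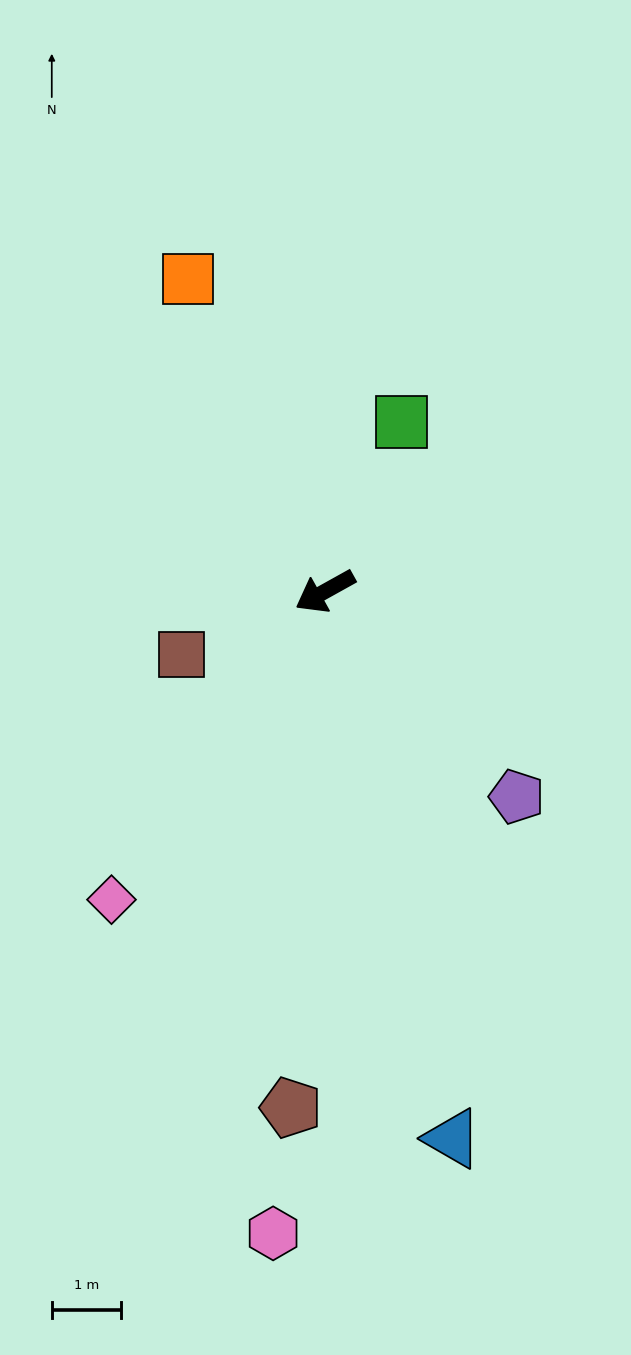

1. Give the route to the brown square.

turn right 5°, forward 2.3 m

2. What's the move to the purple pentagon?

turn left 104°, forward 4.1 m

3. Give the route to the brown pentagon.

turn left 57°, forward 7.5 m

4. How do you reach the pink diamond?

turn left 26°, forward 5.4 m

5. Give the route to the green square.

turn right 143°, forward 2.7 m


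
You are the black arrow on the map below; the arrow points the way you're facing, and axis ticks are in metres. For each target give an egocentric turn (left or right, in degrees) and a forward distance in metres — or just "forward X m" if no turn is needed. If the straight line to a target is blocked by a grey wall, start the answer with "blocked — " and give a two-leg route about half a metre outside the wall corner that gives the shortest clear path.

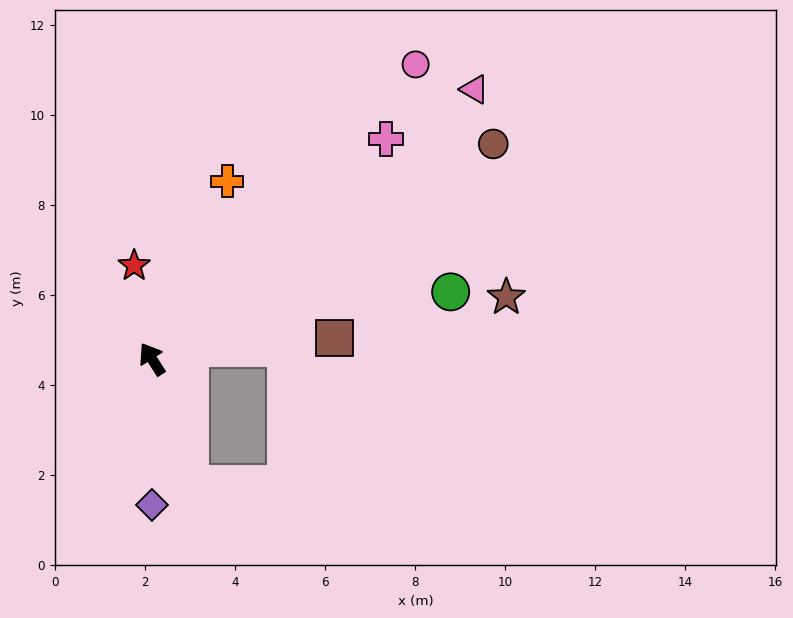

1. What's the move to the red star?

turn right 22°, forward 2.1 m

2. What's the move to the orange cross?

turn right 55°, forward 4.3 m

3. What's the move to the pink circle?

turn right 74°, forward 8.8 m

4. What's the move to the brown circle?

turn right 90°, forward 9.0 m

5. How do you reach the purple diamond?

turn left 147°, forward 3.2 m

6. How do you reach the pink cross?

turn right 79°, forward 7.1 m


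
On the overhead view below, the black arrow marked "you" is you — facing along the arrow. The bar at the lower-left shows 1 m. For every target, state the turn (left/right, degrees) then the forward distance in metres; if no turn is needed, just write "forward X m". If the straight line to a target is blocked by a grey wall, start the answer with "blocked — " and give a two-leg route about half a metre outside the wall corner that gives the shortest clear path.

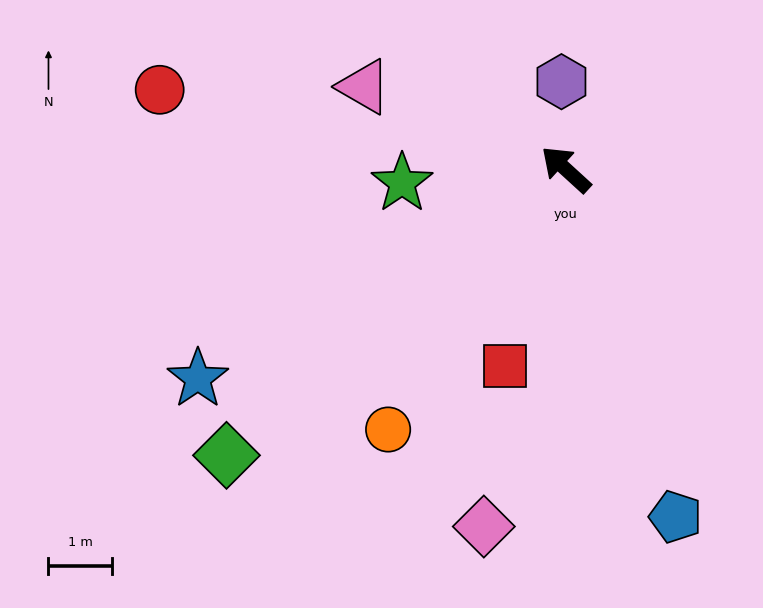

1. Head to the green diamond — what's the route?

turn left 83°, forward 7.0 m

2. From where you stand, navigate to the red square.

turn left 115°, forward 3.2 m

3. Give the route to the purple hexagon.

turn right 45°, forward 1.4 m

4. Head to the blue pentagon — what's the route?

turn left 150°, forward 5.7 m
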